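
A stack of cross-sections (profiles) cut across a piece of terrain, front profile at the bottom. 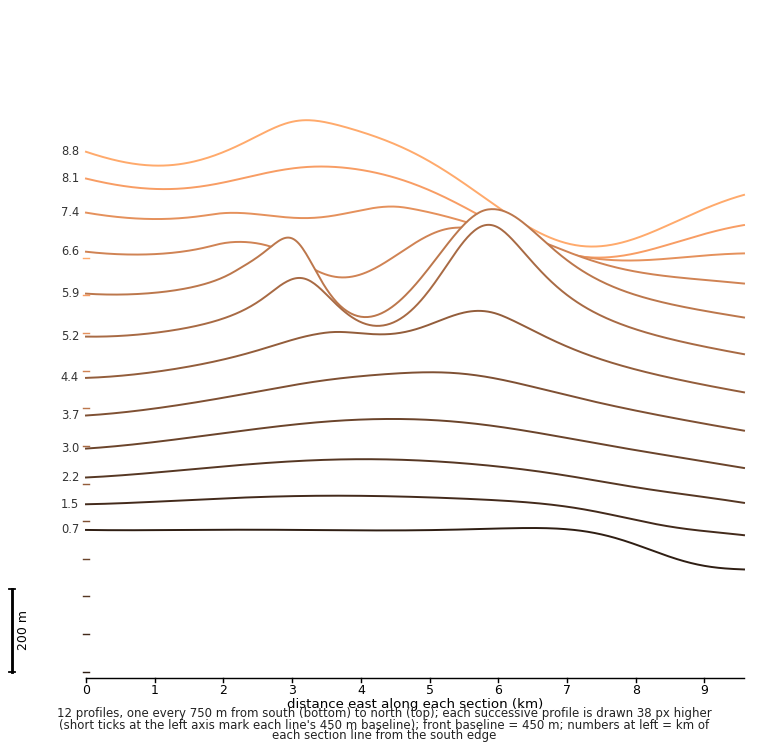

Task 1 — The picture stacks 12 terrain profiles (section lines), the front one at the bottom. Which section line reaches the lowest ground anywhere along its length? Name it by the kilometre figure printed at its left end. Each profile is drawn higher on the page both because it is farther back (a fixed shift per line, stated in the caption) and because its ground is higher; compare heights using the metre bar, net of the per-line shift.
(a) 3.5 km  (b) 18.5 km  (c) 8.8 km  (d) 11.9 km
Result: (c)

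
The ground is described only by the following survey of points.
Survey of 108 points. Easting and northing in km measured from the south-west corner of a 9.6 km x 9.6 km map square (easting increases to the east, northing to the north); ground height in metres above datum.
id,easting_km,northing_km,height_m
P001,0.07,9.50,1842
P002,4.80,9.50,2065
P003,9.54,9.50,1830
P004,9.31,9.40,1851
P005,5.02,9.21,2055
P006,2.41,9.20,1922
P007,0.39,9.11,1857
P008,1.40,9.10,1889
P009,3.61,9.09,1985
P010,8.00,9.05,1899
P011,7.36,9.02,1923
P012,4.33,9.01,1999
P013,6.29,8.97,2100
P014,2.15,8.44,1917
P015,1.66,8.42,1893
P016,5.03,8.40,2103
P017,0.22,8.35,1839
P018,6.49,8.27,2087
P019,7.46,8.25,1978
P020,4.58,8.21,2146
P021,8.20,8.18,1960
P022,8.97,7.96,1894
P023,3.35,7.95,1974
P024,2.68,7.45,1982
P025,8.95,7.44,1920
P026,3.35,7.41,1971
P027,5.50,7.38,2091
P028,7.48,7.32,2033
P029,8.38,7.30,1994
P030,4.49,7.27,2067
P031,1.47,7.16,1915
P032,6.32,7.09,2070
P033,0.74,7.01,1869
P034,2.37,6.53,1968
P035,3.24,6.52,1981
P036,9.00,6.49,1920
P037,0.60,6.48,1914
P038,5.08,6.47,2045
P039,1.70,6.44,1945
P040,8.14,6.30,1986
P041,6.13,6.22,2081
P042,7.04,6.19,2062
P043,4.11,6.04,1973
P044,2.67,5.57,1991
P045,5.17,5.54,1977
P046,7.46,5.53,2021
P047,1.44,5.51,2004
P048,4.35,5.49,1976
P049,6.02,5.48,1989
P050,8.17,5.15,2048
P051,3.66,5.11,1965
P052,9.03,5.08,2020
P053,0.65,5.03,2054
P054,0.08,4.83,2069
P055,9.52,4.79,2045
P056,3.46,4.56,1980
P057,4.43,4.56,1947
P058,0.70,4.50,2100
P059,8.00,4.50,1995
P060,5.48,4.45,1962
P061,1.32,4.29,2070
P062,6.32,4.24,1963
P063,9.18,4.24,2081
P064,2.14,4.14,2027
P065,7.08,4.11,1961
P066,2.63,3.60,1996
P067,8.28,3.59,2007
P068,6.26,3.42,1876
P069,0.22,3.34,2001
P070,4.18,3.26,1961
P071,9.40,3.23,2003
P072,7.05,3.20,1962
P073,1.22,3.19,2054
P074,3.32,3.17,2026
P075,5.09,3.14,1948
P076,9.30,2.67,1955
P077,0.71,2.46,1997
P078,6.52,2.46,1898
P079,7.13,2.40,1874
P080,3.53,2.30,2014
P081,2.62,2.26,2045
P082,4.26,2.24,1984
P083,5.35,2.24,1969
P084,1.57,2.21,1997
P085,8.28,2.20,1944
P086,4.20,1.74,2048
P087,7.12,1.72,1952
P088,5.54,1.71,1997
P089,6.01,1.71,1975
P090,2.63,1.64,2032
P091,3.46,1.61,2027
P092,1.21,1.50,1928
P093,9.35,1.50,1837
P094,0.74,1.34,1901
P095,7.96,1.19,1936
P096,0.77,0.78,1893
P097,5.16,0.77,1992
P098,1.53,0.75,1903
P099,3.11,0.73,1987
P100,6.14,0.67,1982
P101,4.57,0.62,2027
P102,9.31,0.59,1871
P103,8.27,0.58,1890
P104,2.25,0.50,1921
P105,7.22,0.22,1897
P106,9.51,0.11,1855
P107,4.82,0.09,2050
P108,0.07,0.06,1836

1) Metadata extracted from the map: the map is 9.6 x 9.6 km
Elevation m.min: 1825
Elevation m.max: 2150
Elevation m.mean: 1975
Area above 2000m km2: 33.8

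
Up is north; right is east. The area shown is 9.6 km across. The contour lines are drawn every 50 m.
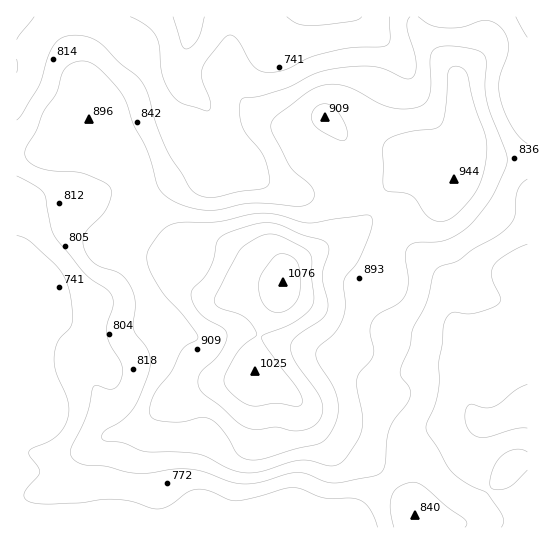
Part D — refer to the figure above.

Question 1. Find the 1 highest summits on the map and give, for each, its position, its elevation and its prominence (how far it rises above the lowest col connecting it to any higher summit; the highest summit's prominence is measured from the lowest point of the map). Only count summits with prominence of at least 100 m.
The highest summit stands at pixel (283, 282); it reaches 1076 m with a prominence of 415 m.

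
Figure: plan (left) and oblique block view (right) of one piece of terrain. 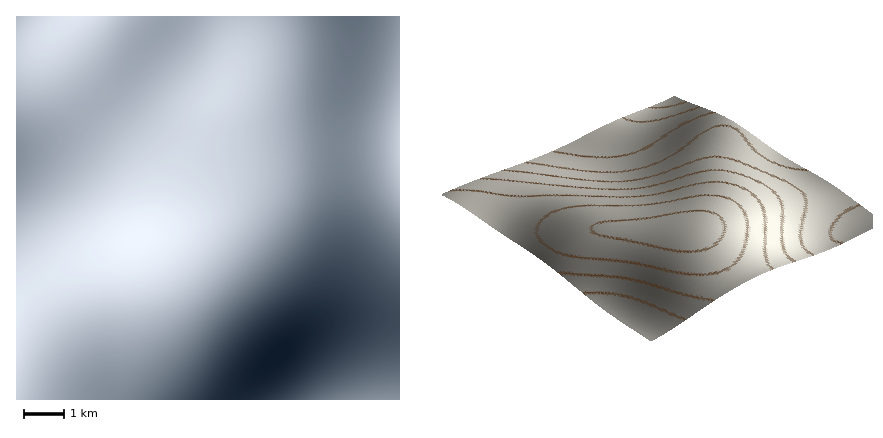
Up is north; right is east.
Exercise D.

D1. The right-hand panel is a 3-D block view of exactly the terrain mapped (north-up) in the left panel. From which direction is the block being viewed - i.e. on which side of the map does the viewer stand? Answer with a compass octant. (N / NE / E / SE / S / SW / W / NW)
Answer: SE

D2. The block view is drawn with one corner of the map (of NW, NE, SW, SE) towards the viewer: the SE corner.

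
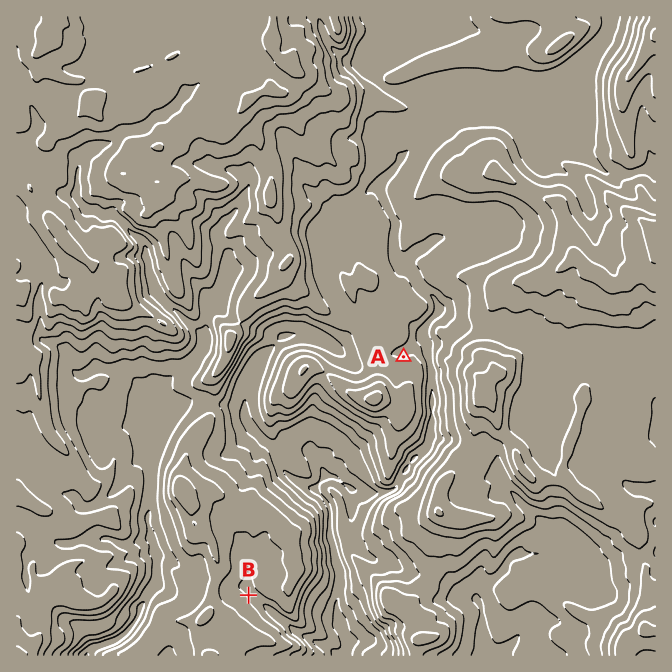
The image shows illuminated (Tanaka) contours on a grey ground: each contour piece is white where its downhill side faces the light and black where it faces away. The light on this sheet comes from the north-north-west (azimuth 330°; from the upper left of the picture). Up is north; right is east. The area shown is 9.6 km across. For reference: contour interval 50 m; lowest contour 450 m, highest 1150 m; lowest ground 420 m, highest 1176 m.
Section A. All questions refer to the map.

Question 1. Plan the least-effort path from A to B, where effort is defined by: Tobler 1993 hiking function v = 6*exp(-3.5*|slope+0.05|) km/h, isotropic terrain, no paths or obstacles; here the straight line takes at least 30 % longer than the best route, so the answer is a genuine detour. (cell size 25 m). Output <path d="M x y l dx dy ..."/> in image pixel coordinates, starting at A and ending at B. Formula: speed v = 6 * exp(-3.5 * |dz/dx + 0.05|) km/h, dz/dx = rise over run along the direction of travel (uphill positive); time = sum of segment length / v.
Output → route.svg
<path d="M404 357l-20 10-7 0-7 3-5 5-7 3-13 0-7-3-8 0-13 7-3 3-12 23-12 12-10 5-2 2-10 20 0 45 4 6 0 14-4 6 0 9-14 30 0 5-4 6 0 19-1 3 0 5"/>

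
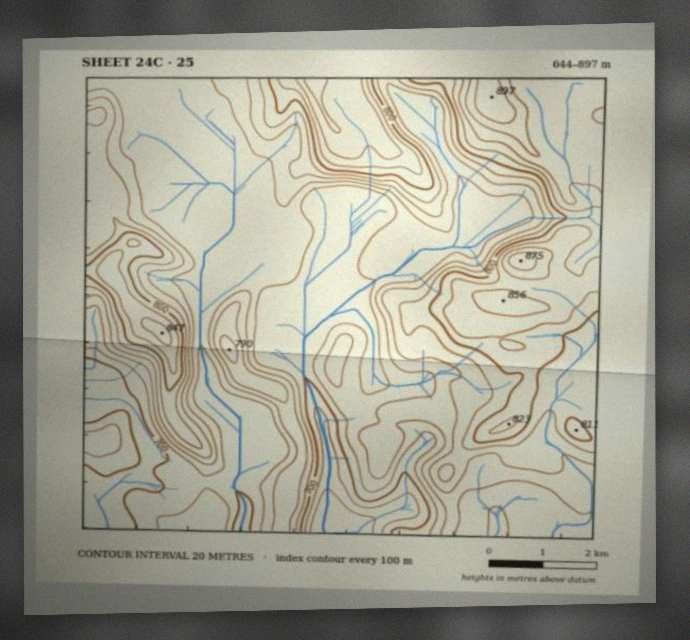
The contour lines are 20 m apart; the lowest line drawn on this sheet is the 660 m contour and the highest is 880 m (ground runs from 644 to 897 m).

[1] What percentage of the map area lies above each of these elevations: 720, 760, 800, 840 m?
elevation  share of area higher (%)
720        78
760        39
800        21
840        8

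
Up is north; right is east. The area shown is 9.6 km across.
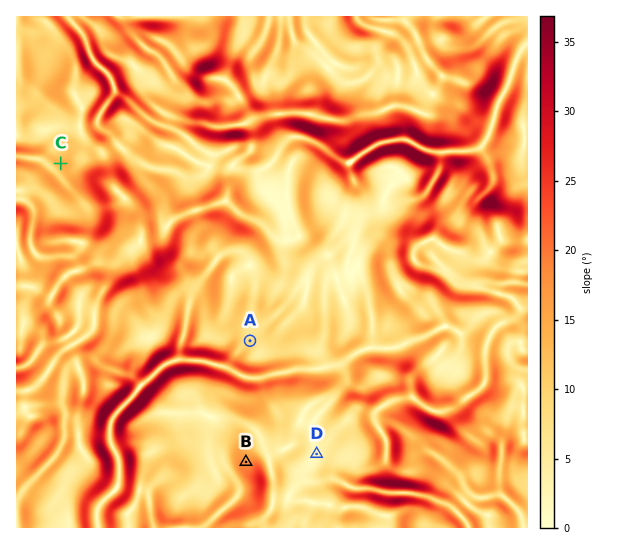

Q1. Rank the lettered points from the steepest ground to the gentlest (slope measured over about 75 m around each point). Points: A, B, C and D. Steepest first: B C A D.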